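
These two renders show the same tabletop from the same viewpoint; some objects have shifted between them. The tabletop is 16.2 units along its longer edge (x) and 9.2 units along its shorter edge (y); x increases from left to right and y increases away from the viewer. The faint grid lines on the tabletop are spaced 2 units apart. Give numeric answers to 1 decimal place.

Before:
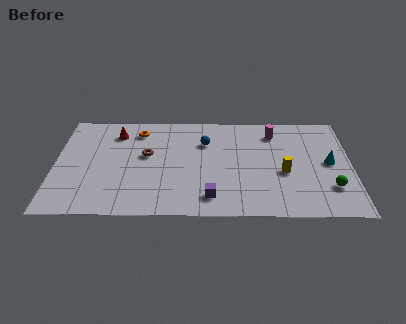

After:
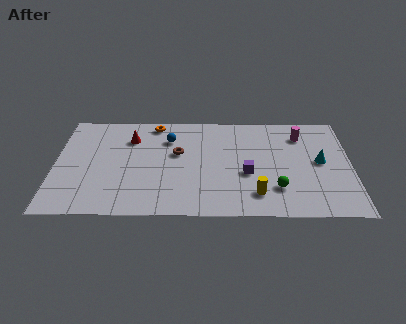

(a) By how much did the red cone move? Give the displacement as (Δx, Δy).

(0.8, -0.5)

The red cone was at about (3.3, 7.3) and moved to about (4.1, 6.8).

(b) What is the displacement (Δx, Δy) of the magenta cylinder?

(1.5, -0.2)

The magenta cylinder was at about (12.0, 7.4) and moved to about (13.5, 7.2).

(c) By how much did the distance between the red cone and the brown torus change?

+0.3

They were about 2.6 units apart before and 2.9 after — 0.3 units further apart.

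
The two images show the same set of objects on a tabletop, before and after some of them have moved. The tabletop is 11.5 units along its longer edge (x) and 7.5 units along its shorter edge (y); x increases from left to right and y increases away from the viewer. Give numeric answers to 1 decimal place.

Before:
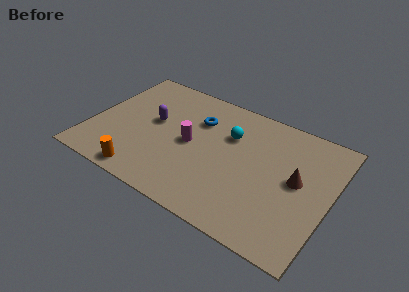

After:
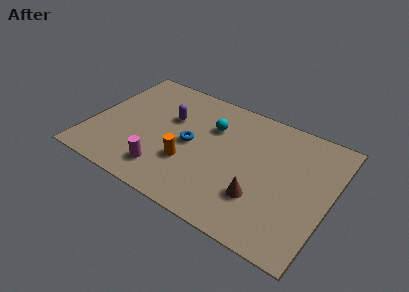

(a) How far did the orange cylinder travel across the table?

2.5

From (3.0, 0.8) to (4.9, 2.5), the orange cylinder covered √(1.9² + 1.7²) ≈ 2.5 units.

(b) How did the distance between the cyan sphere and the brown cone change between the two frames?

+0.5

The distance was about 3.6 in the first image and 4.1 in the second, so they moved 0.5 units further apart.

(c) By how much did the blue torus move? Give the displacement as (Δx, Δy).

(-0.1, -1.6)

From the two frames, the blue torus sits at roughly (4.9, 5.3) before and (4.8, 3.7) after.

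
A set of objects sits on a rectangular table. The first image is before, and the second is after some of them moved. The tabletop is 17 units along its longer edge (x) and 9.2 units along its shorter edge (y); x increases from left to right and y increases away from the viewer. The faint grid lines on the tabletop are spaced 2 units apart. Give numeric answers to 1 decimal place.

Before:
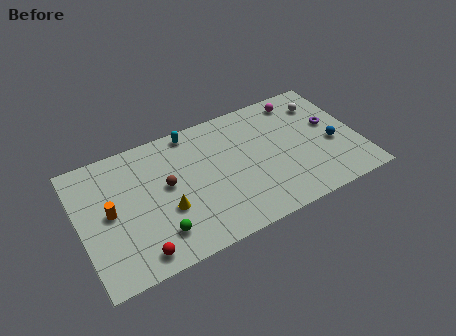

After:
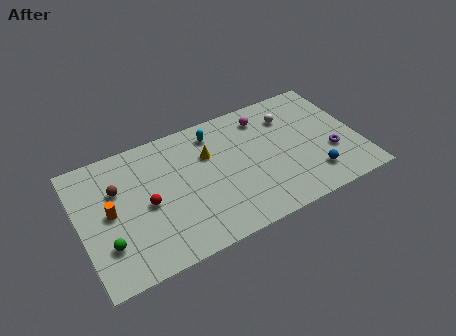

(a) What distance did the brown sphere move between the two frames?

3.1

The brown sphere moved from about (5.3, 5.1) to (2.4, 6.1), a distance of √(2.9² + 1.0²) ≈ 3.1.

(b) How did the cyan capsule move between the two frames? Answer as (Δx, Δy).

(1.3, -0.7)

The cyan capsule was at about (7.2, 8.3) and moved to about (8.5, 7.6).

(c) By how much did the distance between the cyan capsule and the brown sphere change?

+2.6

Before: roughly 3.7 units apart; after: 6.3. That's 2.6 units further apart.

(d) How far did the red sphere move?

3.2

From (3.1, 1.2) to (4.0, 4.3), the red sphere covered √(0.9² + 3.1²) ≈ 3.2 units.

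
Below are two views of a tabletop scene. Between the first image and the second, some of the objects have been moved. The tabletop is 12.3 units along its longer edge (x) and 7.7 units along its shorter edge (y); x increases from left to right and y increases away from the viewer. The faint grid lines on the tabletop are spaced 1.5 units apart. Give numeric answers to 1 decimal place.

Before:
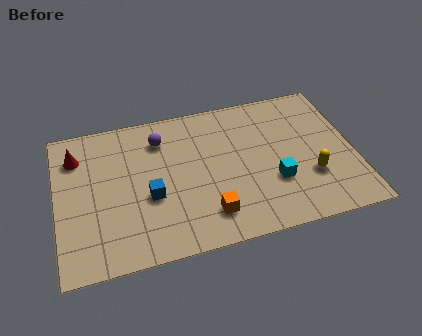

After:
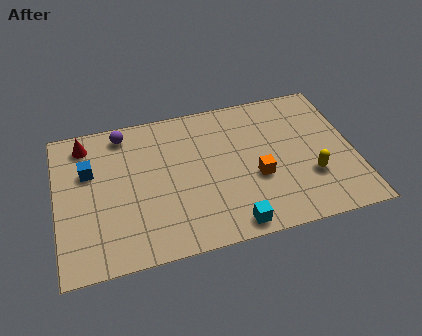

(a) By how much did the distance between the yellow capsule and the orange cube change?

-2.1

The distance was about 4.4 in the first image and 2.3 in the second, so they moved 2.1 units closer together.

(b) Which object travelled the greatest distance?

the blue cube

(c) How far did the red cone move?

0.7

The red cone was near (0.9, 5.9) before and (1.3, 6.5) after, so it travelled √(0.4² + 0.6²) ≈ 0.7 units.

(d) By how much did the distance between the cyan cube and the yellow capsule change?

+2.3

Before: roughly 1.5 units apart; after: 3.8. That's 2.3 units further apart.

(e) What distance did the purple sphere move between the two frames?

1.7

The purple sphere moved from about (4.4, 6.0) to (2.9, 6.7), a distance of √(1.5² + 0.7²) ≈ 1.7.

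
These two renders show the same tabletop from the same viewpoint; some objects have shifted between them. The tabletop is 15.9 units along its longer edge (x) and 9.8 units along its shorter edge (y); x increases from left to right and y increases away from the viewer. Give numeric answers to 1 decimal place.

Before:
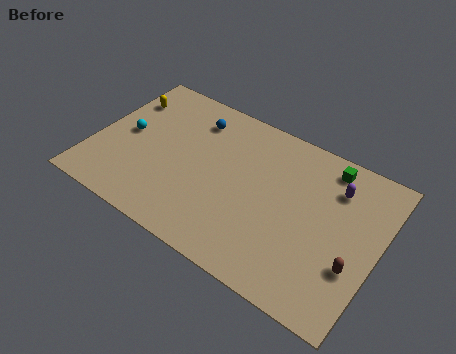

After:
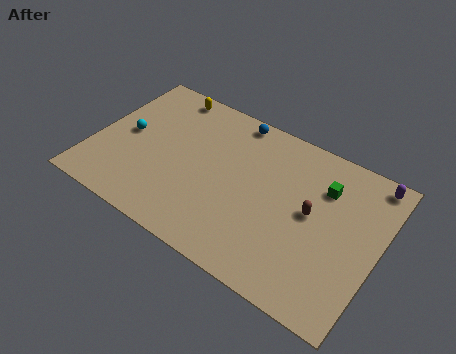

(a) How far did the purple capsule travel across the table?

2.3

The purple capsule was near (13.2, 7.4) before and (15.0, 8.8) after, so it travelled √(1.8² + 1.4²) ≈ 2.3 units.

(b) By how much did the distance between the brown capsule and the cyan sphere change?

-2.7

The distance was about 13.2 in the first image and 10.5 in the second, so they moved 2.7 units closer together.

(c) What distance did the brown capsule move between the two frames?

3.2

The brown capsule moved from about (14.8, 3.3) to (12.2, 5.2), a distance of √(2.6² + 1.9²) ≈ 3.2.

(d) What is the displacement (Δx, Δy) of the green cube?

(0.0, -1.4)

The green cube started near (12.6, 8.5) and ended near (12.6, 7.1).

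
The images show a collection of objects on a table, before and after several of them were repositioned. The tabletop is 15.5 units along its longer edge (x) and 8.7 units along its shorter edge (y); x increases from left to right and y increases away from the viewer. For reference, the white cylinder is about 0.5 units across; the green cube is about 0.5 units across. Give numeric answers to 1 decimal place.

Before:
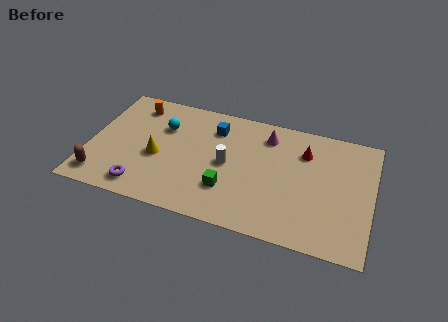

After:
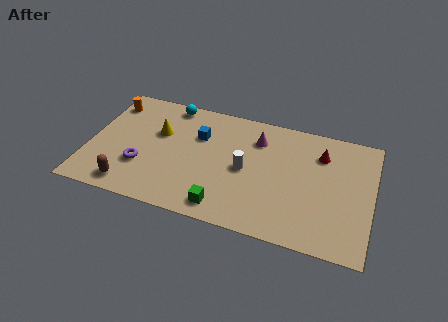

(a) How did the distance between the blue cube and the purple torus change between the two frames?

-2.2

The distance was about 6.4 in the first image and 4.2 in the second, so they moved 2.2 units closer together.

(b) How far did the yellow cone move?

1.8

From (3.8, 3.7) to (3.7, 5.5), the yellow cone covered √(0.1² + 1.8²) ≈ 1.8 units.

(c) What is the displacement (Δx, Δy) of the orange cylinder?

(-1.4, -0.2)

The orange cylinder started near (2.2, 7.2) and ended near (0.8, 7.0).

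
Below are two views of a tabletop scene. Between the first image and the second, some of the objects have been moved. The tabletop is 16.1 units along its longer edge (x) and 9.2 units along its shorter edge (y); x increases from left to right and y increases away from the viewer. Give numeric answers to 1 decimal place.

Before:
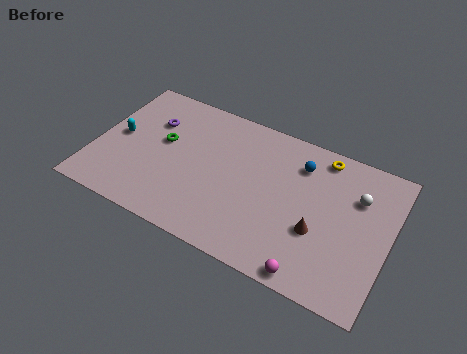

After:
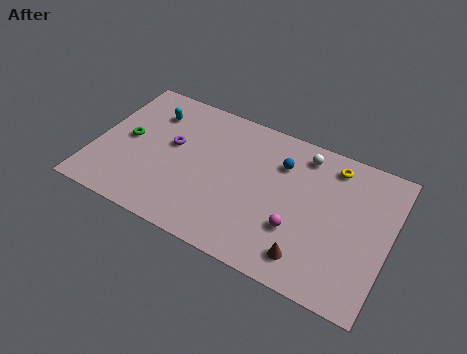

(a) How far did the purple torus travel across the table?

1.7

The purple torus was near (2.8, 6.4) before and (4.1, 5.3) after, so it travelled √(1.3² + 1.1²) ≈ 1.7 units.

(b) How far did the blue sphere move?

1.1

From (11.0, 7.1) to (10.0, 6.7), the blue sphere covered √(1.0² + 0.4²) ≈ 1.1 units.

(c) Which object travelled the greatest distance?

the white sphere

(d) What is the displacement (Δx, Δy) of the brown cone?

(-0.3, -1.8)

From the two frames, the brown cone sits at roughly (12.4, 3.4) before and (12.1, 1.6) after.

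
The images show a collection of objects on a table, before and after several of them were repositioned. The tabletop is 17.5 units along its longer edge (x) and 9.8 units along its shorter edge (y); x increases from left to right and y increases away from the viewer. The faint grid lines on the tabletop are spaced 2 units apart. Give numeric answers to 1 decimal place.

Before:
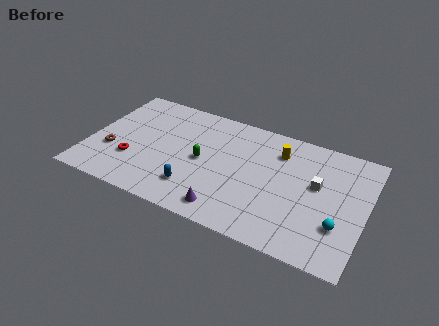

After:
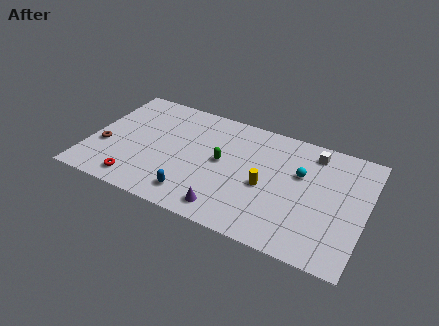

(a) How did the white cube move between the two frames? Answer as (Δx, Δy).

(-0.5, 2.6)

From the two frames, the white cube sits at roughly (14.4, 5.7) before and (13.9, 8.3) after.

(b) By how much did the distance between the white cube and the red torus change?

+0.8

They were about 11.8 units apart before and 12.6 after — 0.8 units further apart.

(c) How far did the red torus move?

1.8

The red torus was near (2.9, 3.1) before and (3.4, 1.4) after, so it travelled √(0.5² + 1.7²) ≈ 1.8 units.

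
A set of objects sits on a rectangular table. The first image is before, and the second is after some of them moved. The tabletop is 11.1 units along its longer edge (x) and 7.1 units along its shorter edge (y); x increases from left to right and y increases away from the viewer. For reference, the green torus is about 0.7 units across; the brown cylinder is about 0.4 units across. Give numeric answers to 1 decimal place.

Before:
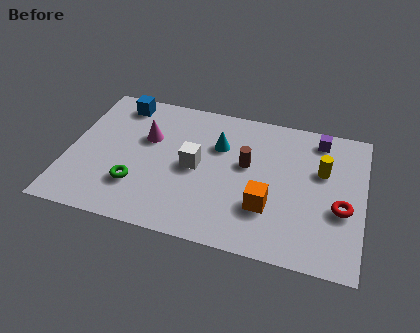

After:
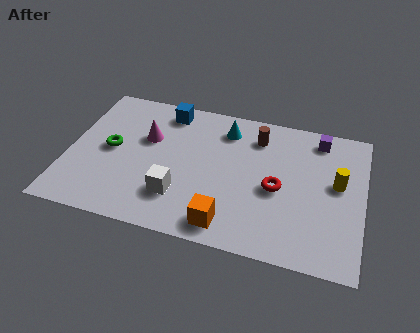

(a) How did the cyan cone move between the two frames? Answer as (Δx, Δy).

(0.2, 0.9)

The cyan cone started near (5.6, 4.8) and ended near (5.8, 5.7).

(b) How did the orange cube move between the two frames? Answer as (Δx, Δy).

(-1.4, -1.2)

The orange cube was at about (7.6, 2.2) and moved to about (6.2, 1.0).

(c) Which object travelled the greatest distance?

the red torus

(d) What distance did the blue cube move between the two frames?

1.8

The blue cube was near (1.7, 6.1) before and (3.5, 6.1) after, so it travelled √(1.8² + 0.0²) ≈ 1.8 units.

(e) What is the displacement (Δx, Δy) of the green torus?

(-1.1, 1.6)

From the two frames, the green torus sits at roughly (2.7, 2.0) before and (1.6, 3.6) after.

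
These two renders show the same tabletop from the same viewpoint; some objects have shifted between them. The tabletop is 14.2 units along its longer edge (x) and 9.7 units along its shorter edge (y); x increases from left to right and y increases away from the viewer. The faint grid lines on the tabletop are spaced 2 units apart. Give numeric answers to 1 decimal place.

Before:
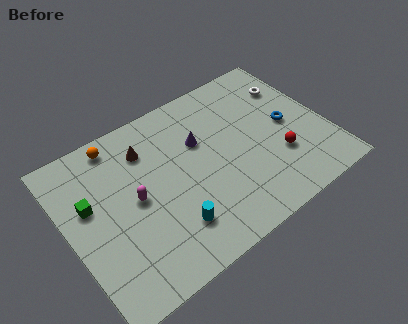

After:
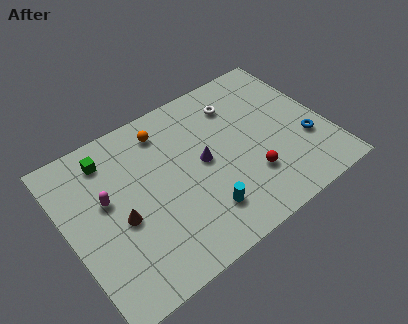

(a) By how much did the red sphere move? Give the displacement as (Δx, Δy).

(-1.7, -0.3)

The red sphere was at about (11.3, 3.1) and moved to about (9.6, 2.8).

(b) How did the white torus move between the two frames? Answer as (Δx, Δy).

(-3.1, 0.4)

The white torus started near (12.9, 7.1) and ended near (9.8, 7.5).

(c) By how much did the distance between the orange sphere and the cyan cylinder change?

-0.7

They were about 6.6 units apart before and 5.9 after — 0.7 units closer together.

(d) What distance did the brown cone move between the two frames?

3.8

The brown cone moved from about (4.7, 7.4) to (2.7, 4.2), a distance of √(2.0² + 3.2²) ≈ 3.8.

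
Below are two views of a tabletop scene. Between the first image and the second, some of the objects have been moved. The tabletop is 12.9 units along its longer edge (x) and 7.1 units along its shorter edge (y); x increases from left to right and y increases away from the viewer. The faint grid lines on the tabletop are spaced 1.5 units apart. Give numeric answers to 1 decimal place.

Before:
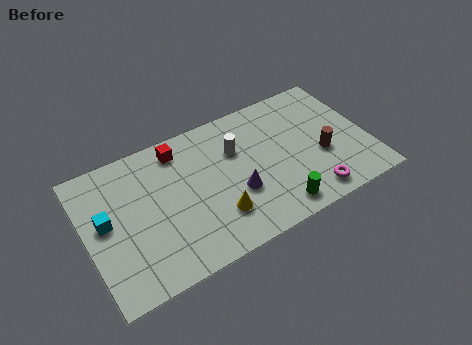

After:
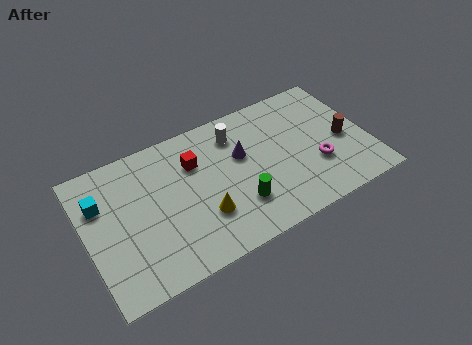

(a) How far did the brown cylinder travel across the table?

1.2

The brown cylinder was near (10.7, 2.8) before and (11.8, 3.2) after, so it travelled √(1.1² + 0.4²) ≈ 1.2 units.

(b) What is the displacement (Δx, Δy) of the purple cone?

(0.5, 1.8)

The purple cone was at about (6.7, 2.6) and moved to about (7.2, 4.4).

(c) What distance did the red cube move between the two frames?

1.2

The red cube moved from about (4.5, 6.0) to (5.1, 5.0), a distance of √(0.6² + 1.0²) ≈ 1.2.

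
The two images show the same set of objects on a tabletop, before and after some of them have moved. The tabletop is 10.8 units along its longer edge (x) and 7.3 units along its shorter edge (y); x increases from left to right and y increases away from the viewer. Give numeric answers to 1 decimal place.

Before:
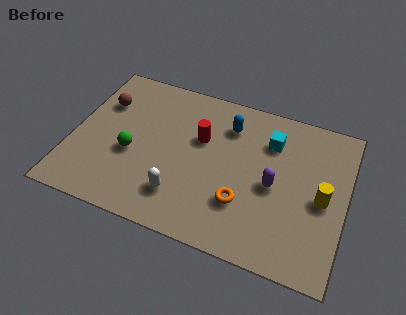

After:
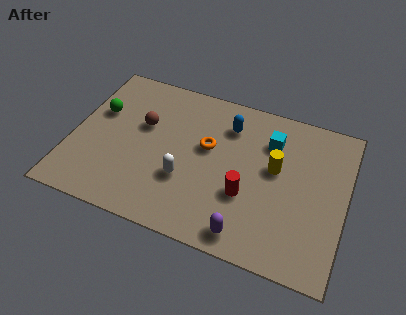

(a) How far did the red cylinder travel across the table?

2.8

The red cylinder was near (5.0, 4.6) before and (7.0, 2.6) after, so it travelled √(2.0² + 2.0²) ≈ 2.8 units.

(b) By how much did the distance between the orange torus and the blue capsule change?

-2.0

Before: roughly 3.5 units apart; after: 1.5. That's 2.0 units closer together.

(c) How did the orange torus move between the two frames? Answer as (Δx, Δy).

(-1.6, 2.1)

The orange torus was at about (6.9, 2.2) and moved to about (5.3, 4.3).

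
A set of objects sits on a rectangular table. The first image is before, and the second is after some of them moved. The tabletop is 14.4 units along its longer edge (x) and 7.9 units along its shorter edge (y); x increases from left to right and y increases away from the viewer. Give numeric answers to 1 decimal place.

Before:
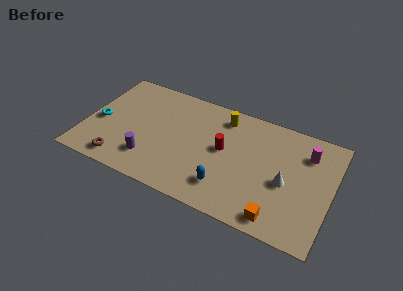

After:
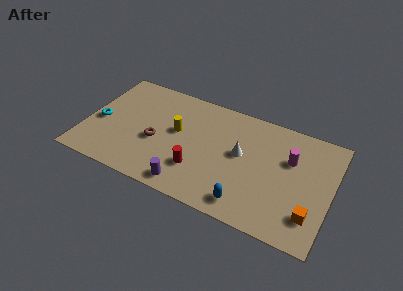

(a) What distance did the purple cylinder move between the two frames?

2.6

The purple cylinder moved from about (4.0, 1.9) to (6.4, 1.0), a distance of √(2.4² + 0.9²) ≈ 2.6.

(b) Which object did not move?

the cyan torus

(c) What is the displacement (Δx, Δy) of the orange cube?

(1.8, 0.9)

The orange cube was at about (11.6, 1.0) and moved to about (13.4, 1.9).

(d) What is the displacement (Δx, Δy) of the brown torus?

(1.8, 2.2)

The brown torus started near (2.4, 1.1) and ended near (4.2, 3.3).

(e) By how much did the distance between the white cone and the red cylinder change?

-0.7

Before: roughly 3.8 units apart; after: 3.1. That's 0.7 units closer together.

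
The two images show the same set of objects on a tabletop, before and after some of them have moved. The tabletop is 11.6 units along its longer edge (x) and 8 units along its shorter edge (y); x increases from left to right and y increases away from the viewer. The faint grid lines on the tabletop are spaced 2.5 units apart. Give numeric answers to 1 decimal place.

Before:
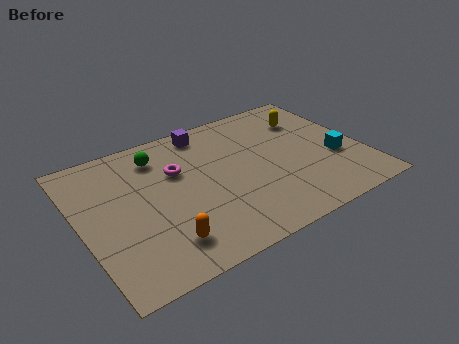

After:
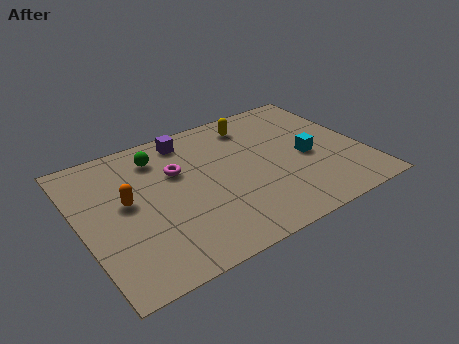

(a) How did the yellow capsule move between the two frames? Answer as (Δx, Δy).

(-2.3, 0.7)

The yellow capsule was at about (9.8, 5.9) and moved to about (7.5, 6.6).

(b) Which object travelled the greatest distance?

the orange capsule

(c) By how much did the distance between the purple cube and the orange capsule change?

-2.2

They were about 6.0 units apart before and 3.8 after — 2.2 units closer together.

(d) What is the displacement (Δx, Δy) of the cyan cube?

(-1.1, 0.6)

The cyan cube started near (10.4, 3.0) and ended near (9.3, 3.6).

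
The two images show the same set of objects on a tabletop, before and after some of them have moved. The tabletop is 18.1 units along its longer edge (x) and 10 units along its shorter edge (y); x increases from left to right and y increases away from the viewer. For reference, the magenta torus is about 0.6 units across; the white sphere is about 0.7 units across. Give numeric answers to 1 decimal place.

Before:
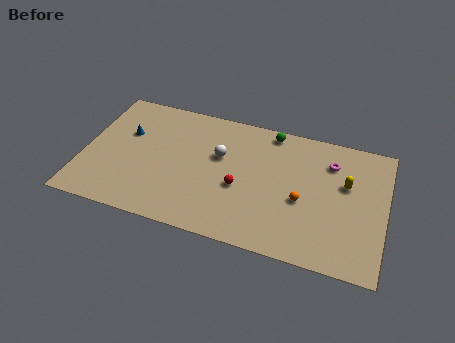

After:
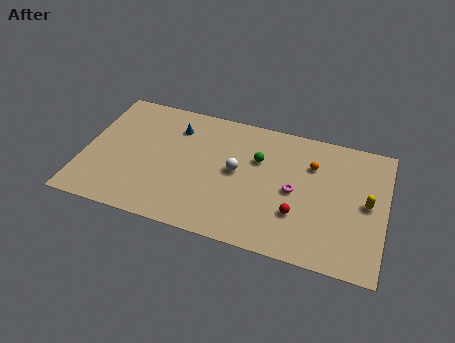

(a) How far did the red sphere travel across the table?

3.6

The red sphere was near (9.5, 4.1) before and (13.0, 3.1) after, so it travelled √(3.5² + 1.0²) ≈ 3.6 units.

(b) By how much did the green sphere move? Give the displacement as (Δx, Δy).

(-0.6, -2.4)

The green sphere was at about (11.0, 9.0) and moved to about (10.4, 6.6).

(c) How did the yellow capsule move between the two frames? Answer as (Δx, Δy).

(1.3, -1.1)

The yellow capsule started near (15.7, 6.2) and ended near (17.0, 5.1).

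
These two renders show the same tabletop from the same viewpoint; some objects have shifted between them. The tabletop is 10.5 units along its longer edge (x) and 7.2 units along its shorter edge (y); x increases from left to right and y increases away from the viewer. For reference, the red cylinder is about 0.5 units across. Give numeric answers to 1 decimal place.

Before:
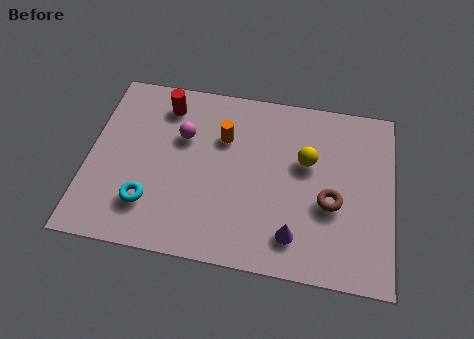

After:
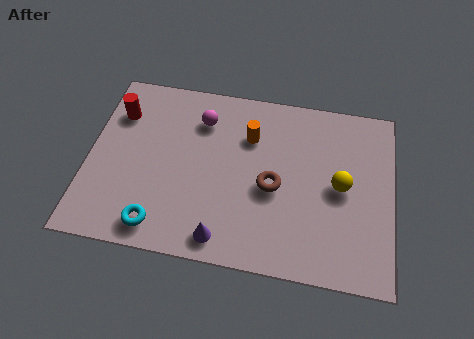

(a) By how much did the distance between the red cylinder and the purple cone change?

-0.6

The distance was about 6.5 in the first image and 5.9 in the second, so they moved 0.6 units closer together.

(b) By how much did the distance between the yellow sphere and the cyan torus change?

+0.7

The distance was about 5.9 in the first image and 6.6 in the second, so they moved 0.7 units further apart.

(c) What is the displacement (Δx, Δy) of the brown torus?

(-2.0, 0.3)

The brown torus started near (8.4, 2.9) and ended near (6.4, 3.2).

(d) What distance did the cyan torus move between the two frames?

0.9

The cyan torus moved from about (2.2, 1.8) to (2.6, 1.0), a distance of √(0.4² + 0.8²) ≈ 0.9.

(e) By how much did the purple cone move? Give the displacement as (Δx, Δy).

(-2.4, -0.5)

The purple cone started near (7.2, 1.4) and ended near (4.8, 0.9).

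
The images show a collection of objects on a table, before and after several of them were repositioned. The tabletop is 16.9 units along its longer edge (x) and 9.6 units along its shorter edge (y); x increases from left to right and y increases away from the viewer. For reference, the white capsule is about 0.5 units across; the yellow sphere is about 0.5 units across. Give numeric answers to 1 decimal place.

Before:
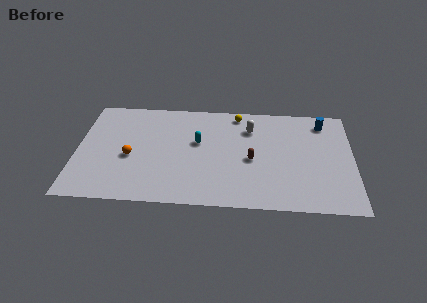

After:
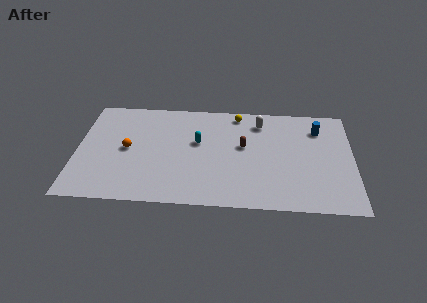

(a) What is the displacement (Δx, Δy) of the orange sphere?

(-0.2, 0.7)

The orange sphere started near (3.3, 4.1) and ended near (3.1, 4.8).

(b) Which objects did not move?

the cyan capsule and the yellow sphere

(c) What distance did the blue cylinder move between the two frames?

0.7

From (15.1, 8.0) to (14.8, 7.4), the blue cylinder covered √(0.3² + 0.6²) ≈ 0.7 units.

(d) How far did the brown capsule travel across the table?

1.3

From (10.7, 4.3) to (10.2, 5.5), the brown capsule covered √(0.5² + 1.2²) ≈ 1.3 units.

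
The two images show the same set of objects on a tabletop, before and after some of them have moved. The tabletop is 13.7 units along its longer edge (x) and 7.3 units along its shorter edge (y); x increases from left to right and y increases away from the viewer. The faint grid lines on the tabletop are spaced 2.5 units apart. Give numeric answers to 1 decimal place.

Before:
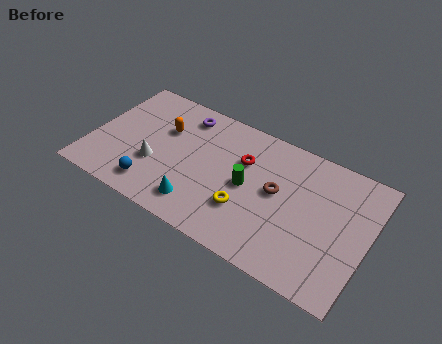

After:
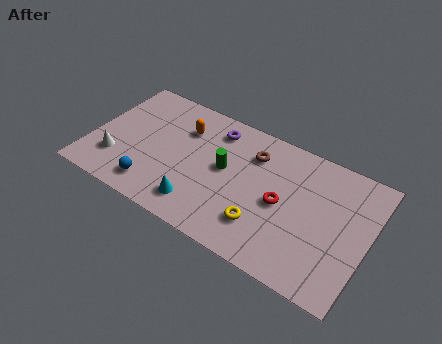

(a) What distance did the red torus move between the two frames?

2.5

The red torus moved from about (7.4, 4.9) to (9.5, 3.5), a distance of √(2.1² + 1.4²) ≈ 2.5.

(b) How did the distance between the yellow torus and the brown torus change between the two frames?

+1.6

Before: roughly 2.1 units apart; after: 3.7. That's 1.6 units further apart.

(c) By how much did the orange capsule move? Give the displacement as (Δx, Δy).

(0.9, 0.5)

The orange capsule was at about (3.4, 4.8) and moved to about (4.3, 5.3).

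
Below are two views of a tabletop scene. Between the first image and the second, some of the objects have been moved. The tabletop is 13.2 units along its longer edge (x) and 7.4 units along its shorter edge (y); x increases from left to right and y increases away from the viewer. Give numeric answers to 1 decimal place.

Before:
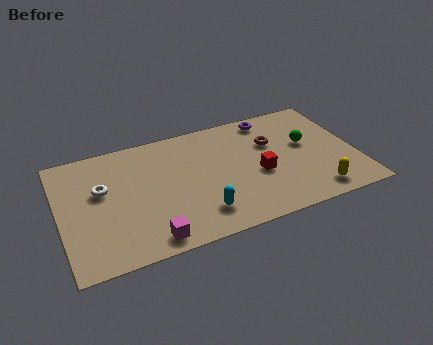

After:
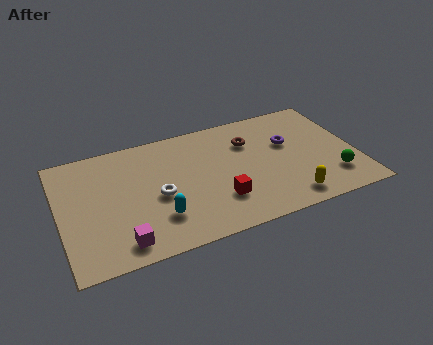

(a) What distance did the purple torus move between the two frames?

2.0

From (9.7, 6.5) to (10.3, 4.6), the purple torus covered √(0.6² + 1.9²) ≈ 2.0 units.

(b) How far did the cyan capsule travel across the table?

1.8

The cyan capsule moved from about (6.0, 1.6) to (4.2, 2.0), a distance of √(1.8² + 0.4²) ≈ 1.8.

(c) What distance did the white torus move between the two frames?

2.7

The white torus was near (1.9, 4.5) before and (4.3, 3.3) after, so it travelled √(2.4² + 1.2²) ≈ 2.7 units.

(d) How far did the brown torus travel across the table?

1.1

The brown torus moved from about (9.6, 4.9) to (8.6, 5.3), a distance of √(1.0² + 0.4²) ≈ 1.1.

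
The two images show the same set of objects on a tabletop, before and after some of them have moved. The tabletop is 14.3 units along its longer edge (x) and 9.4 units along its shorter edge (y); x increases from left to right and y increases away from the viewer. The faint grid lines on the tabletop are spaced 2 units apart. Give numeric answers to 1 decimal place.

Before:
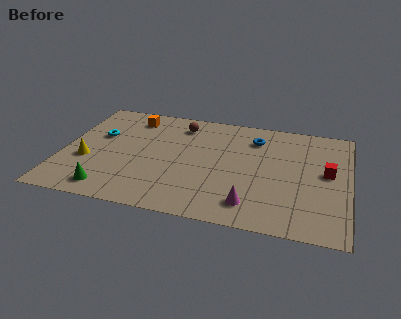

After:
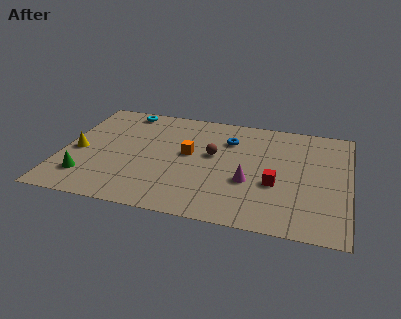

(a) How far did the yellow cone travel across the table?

0.9

The yellow cone moved from about (1.3, 3.5) to (0.8, 4.2), a distance of √(0.5² + 0.7²) ≈ 0.9.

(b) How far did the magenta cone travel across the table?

1.8

The magenta cone moved from about (9.6, 1.7) to (9.4, 3.5), a distance of √(0.2² + 1.8²) ≈ 1.8.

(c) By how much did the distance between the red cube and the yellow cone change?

-2.1

Before: roughly 12.0 units apart; after: 9.9. That's 2.1 units closer together.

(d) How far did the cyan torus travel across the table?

2.8

The cyan torus moved from about (1.7, 5.8) to (2.8, 8.4), a distance of √(1.1² + 2.6²) ≈ 2.8.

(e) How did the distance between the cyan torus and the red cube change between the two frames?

-2.3

The distance was about 11.5 in the first image and 9.2 in the second, so they moved 2.3 units closer together.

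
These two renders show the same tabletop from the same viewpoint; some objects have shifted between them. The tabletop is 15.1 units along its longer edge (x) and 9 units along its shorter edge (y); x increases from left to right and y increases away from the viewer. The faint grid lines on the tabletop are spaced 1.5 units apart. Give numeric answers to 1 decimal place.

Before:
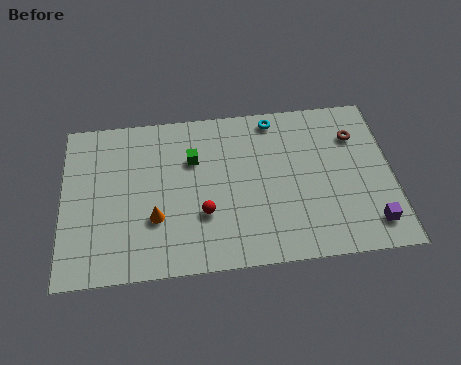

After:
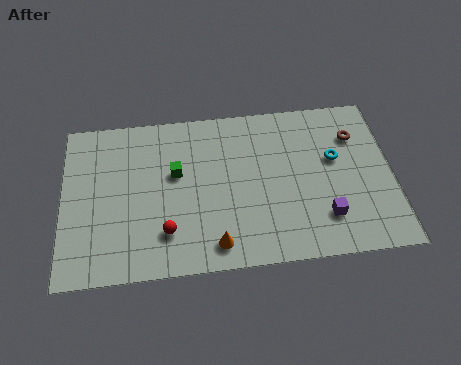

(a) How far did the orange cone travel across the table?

3.2

From (4.2, 3.0) to (6.9, 1.3), the orange cone covered √(2.7² + 1.7²) ≈ 3.2 units.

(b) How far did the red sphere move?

1.9

The red sphere was near (6.4, 3.0) before and (4.7, 2.2) after, so it travelled √(1.7² + 0.8²) ≈ 1.9 units.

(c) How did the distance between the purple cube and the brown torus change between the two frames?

-0.3

They were about 5.0 units apart before and 4.7 after — 0.3 units closer together.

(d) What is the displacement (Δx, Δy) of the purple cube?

(-2.1, 0.6)

The purple cube was at about (14.0, 1.6) and moved to about (11.9, 2.2).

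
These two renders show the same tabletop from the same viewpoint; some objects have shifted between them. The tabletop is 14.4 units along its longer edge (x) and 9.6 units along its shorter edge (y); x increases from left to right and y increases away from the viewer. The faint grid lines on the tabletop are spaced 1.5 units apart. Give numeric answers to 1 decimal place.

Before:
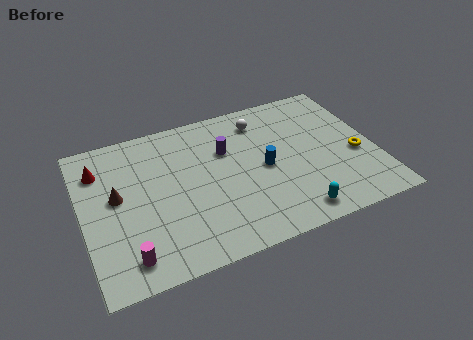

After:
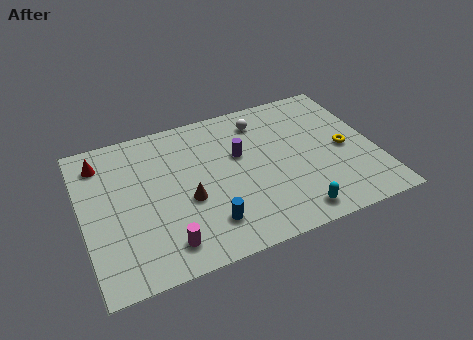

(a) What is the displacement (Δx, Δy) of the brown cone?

(3.3, -1.4)

The brown cone was at about (1.7, 5.3) and moved to about (5.0, 3.9).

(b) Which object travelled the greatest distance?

the blue cylinder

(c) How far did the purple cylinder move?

0.8

From (7.2, 6.4) to (7.8, 5.9), the purple cylinder covered √(0.6² + 0.5²) ≈ 0.8 units.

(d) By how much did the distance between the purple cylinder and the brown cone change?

-2.2

The distance was about 5.6 in the first image and 3.4 in the second, so they moved 2.2 units closer together.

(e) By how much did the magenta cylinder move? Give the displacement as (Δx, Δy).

(1.8, 0.1)

The magenta cylinder started near (1.9, 1.5) and ended near (3.7, 1.6).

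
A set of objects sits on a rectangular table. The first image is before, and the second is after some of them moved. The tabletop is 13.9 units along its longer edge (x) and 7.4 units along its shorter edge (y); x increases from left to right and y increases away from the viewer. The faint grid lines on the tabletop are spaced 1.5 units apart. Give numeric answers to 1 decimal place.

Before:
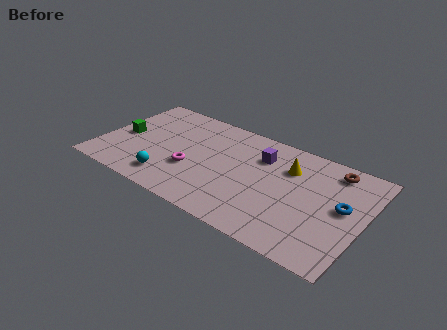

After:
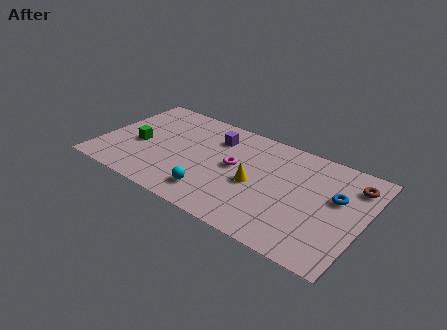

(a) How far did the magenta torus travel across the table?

2.5

The magenta torus moved from about (5.0, 2.7) to (7.1, 4.0), a distance of √(2.1² + 1.3²) ≈ 2.5.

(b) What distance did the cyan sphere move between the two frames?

2.3

The cyan sphere moved from about (4.0, 1.4) to (6.3, 1.5), a distance of √(2.3² + 0.1²) ≈ 2.3.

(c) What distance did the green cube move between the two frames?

0.9

The green cube moved from about (1.1, 3.5) to (2.0, 3.2), a distance of √(0.9² + 0.3²) ≈ 0.9.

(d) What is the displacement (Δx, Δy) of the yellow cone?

(-1.5, -2.0)

The yellow cone started near (9.8, 5.3) and ended near (8.3, 3.3).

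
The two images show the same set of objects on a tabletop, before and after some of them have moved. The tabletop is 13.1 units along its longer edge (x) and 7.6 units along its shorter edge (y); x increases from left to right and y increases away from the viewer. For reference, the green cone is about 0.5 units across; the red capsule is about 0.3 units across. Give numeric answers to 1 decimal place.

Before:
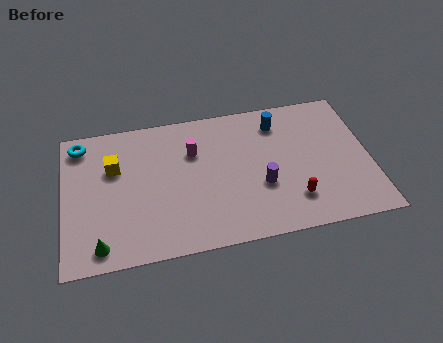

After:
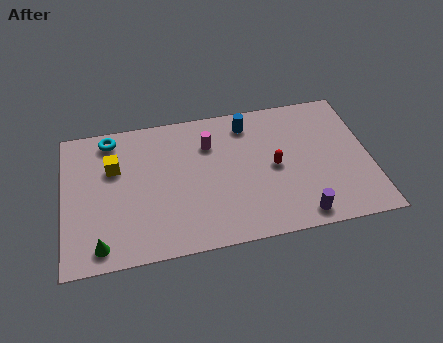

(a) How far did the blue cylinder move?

1.3

The blue cylinder was near (9.3, 6.1) before and (8.0, 6.3) after, so it travelled √(1.3² + 0.2²) ≈ 1.3 units.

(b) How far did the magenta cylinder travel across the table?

0.8

The magenta cylinder was near (5.6, 5.2) before and (6.3, 5.5) after, so it travelled √(0.7² + 0.3²) ≈ 0.8 units.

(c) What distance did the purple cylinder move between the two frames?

2.4

From (8.4, 2.8) to (9.9, 0.9), the purple cylinder covered √(1.5² + 1.9²) ≈ 2.4 units.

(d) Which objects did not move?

the green cone and the yellow cube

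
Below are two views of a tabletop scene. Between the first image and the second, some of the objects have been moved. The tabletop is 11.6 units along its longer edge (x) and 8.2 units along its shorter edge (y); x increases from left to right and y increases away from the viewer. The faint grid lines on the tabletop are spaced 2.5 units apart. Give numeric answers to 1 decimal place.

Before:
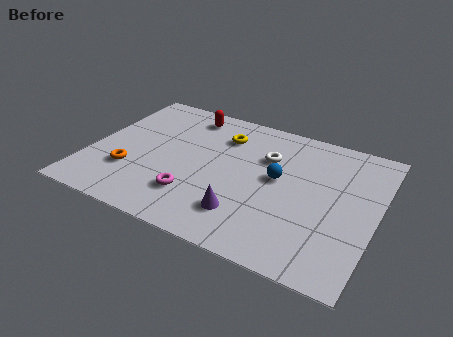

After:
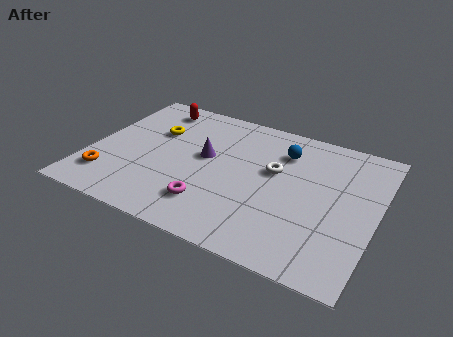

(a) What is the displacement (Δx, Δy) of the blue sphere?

(0.0, 1.7)

From the two frames, the blue sphere sits at roughly (7.6, 4.5) before and (7.6, 6.2) after.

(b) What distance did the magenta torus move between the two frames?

0.7

The magenta torus was near (4.5, 2.1) before and (5.2, 1.9) after, so it travelled √(0.7² + 0.2²) ≈ 0.7 units.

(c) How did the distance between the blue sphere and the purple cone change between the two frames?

+0.6

Before: roughly 2.8 units apart; after: 3.4. That's 0.6 units further apart.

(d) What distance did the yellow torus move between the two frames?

2.8

The yellow torus moved from about (5.1, 6.2) to (2.4, 5.4), a distance of √(2.7² + 0.8²) ≈ 2.8.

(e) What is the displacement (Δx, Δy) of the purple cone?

(-2.0, 2.7)

The purple cone started near (6.6, 1.9) and ended near (4.6, 4.6).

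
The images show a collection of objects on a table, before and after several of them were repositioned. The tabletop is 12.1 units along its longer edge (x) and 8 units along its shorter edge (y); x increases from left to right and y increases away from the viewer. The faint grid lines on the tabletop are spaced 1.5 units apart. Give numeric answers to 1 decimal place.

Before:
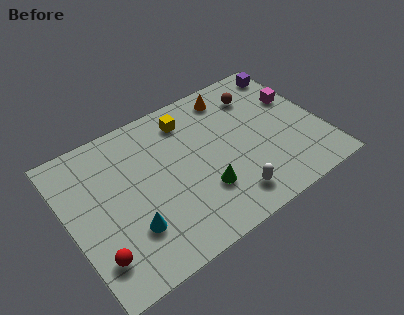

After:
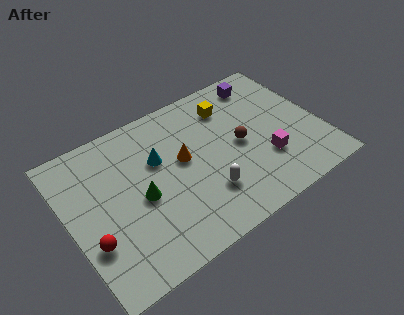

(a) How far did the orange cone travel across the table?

3.6

From (8.3, 6.8) to (5.5, 4.5), the orange cone covered √(2.8² + 2.3²) ≈ 3.6 units.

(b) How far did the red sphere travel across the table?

0.8

The red sphere moved from about (0.9, 1.8) to (0.8, 2.6), a distance of √(0.1² + 0.8²) ≈ 0.8.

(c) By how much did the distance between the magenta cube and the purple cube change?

+2.6

The distance was about 1.8 in the first image and 4.4 in the second, so they moved 2.6 units further apart.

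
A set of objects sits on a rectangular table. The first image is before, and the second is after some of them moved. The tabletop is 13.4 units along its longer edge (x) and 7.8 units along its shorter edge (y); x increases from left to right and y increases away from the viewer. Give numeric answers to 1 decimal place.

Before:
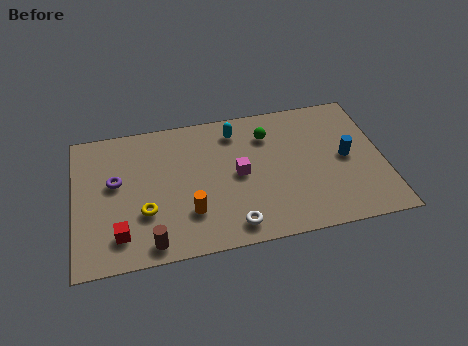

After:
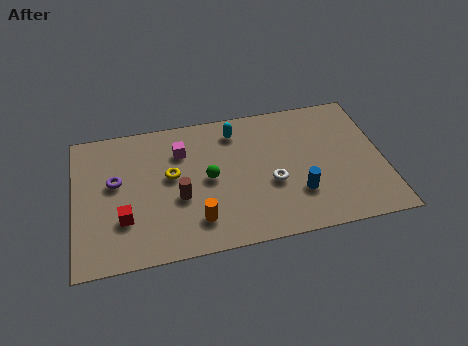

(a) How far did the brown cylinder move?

2.6

The brown cylinder moved from about (3.2, 0.9) to (4.5, 3.1), a distance of √(1.3² + 2.2²) ≈ 2.6.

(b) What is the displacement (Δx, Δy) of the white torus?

(1.8, 2.0)

The white torus started near (6.7, 1.1) and ended near (8.5, 3.1).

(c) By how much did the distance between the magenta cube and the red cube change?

-1.5

Before: roughly 5.7 units apart; after: 4.2. That's 1.5 units closer together.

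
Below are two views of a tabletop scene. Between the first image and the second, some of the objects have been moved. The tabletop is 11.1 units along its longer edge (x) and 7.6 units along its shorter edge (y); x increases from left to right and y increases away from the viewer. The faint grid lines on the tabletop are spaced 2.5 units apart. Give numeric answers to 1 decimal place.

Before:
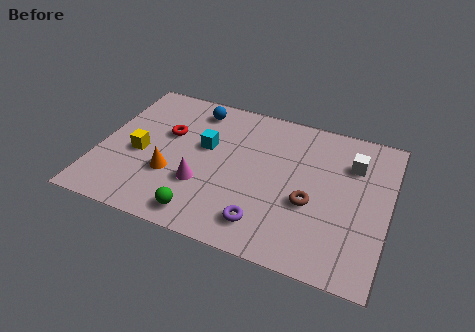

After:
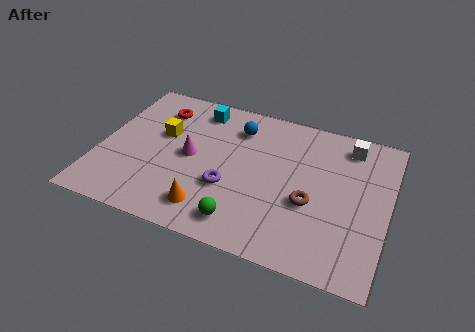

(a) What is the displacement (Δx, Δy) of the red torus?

(-0.5, 1.2)

The red torus started near (2.5, 4.7) and ended near (2.0, 5.9).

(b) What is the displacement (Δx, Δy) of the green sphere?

(1.5, 0.2)

The green sphere started near (4.3, 1.0) and ended near (5.8, 1.2).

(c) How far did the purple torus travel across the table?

2.0

The purple torus was near (6.6, 1.4) before and (5.1, 2.7) after, so it travelled √(1.5² + 1.3²) ≈ 2.0 units.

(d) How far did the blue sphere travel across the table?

1.8

From (3.4, 6.4) to (5.1, 5.9), the blue sphere covered √(1.7² + 0.5²) ≈ 1.8 units.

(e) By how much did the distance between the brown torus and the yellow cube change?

-0.5

Before: roughly 6.6 units apart; after: 6.1. That's 0.5 units closer together.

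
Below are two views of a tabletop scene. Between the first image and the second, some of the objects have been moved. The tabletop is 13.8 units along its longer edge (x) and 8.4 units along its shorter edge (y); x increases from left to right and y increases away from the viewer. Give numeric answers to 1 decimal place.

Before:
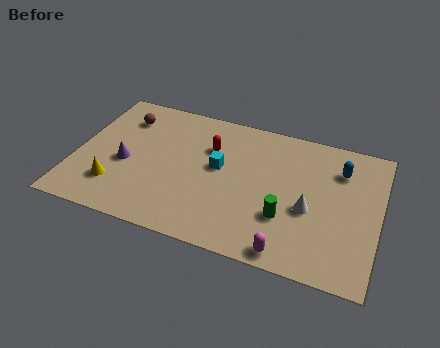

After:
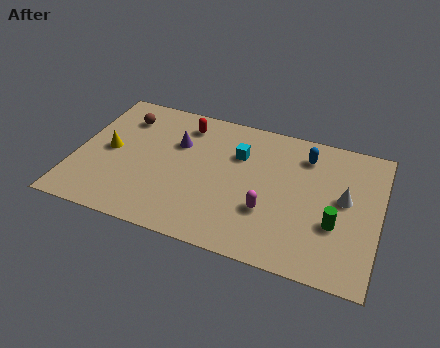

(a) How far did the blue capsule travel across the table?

1.6

From (11.9, 6.3) to (10.3, 6.7), the blue capsule covered √(1.6² + 0.4²) ≈ 1.6 units.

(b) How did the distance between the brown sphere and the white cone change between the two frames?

+1.2

Before: roughly 9.3 units apart; after: 10.5. That's 1.2 units further apart.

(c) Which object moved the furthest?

the purple cone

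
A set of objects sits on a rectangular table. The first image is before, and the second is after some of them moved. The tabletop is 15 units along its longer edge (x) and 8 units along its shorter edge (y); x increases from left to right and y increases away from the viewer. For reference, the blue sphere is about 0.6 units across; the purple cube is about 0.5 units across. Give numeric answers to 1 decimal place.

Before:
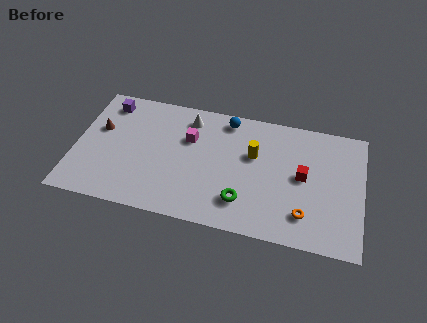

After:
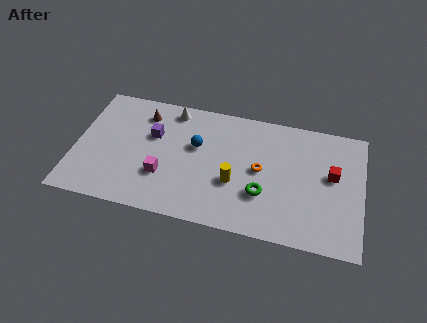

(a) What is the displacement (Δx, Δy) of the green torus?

(1.0, 0.7)

The green torus was at about (8.9, 1.9) and moved to about (9.9, 2.6).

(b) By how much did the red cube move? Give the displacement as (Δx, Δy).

(1.5, 0.4)

From the two frames, the red cube sits at roughly (11.9, 4.2) before and (13.4, 4.6) after.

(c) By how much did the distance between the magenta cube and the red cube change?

+2.8

The distance was about 6.1 in the first image and 8.9 in the second, so they moved 2.8 units further apart.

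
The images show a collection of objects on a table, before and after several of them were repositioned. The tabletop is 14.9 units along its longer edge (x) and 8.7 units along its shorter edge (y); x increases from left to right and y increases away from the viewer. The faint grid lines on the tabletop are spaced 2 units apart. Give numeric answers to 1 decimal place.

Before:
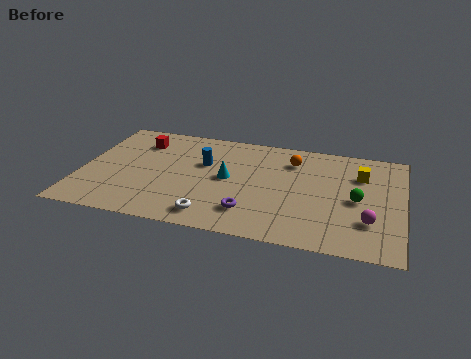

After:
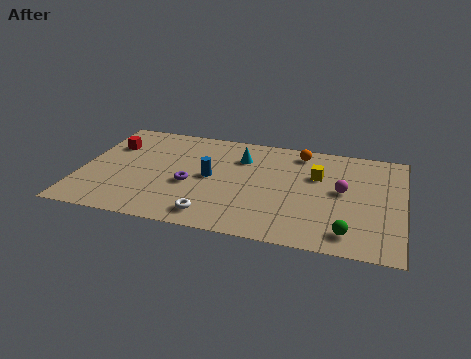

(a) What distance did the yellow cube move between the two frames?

2.1

The yellow cube moved from about (12.9, 6.2) to (10.9, 5.7), a distance of √(2.0² + 0.5²) ≈ 2.1.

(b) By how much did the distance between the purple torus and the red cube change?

-2.6

They were about 7.2 units apart before and 4.6 after — 2.6 units closer together.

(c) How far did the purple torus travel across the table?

3.3

From (8.0, 2.0) to (5.1, 3.6), the purple torus covered √(2.9² + 1.6²) ≈ 3.3 units.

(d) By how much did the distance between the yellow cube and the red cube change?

-0.7

They were about 10.4 units apart before and 9.7 after — 0.7 units closer together.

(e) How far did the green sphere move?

2.7

The green sphere was near (12.8, 4.1) before and (12.5, 1.4) after, so it travelled √(0.3² + 2.7²) ≈ 2.7 units.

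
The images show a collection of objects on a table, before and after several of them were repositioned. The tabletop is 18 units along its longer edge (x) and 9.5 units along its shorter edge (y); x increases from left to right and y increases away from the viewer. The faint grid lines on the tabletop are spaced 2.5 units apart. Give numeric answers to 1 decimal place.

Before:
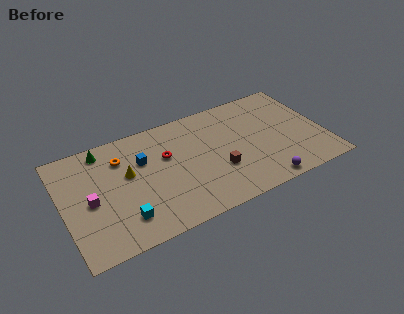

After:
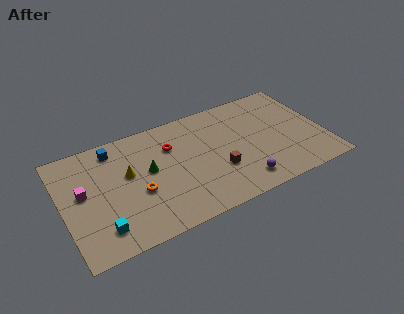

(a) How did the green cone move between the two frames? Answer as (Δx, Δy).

(2.8, -3.0)

From the two frames, the green cone sits at roughly (3.1, 8.3) before and (5.9, 5.3) after.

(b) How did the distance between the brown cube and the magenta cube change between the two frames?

+0.5

They were about 8.8 units apart before and 9.3 after — 0.5 units further apart.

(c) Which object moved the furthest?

the green cone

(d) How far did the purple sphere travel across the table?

1.6

The purple sphere moved from about (13.3, 0.9) to (11.9, 1.6), a distance of √(1.4² + 0.7²) ≈ 1.6.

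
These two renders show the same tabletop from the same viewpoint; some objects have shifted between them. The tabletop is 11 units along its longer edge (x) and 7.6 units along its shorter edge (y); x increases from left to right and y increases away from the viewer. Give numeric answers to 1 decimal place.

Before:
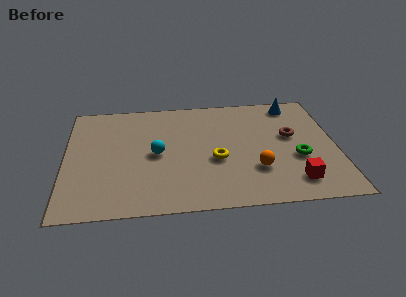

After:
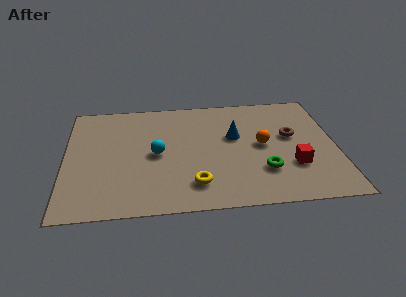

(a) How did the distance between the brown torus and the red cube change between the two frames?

-1.0

They were about 3.0 units apart before and 2.0 after — 1.0 units closer together.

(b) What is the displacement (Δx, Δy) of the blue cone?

(-2.5, -2.0)

The blue cone started near (9.4, 6.6) and ended near (6.9, 4.6).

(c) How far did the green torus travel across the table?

1.6

The green torus was near (9.4, 2.9) before and (8.0, 2.2) after, so it travelled √(1.4² + 0.7²) ≈ 1.6 units.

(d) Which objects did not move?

the cyan sphere and the brown torus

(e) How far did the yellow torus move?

1.7

From (6.1, 3.1) to (5.2, 1.6), the yellow torus covered √(0.9² + 1.5²) ≈ 1.7 units.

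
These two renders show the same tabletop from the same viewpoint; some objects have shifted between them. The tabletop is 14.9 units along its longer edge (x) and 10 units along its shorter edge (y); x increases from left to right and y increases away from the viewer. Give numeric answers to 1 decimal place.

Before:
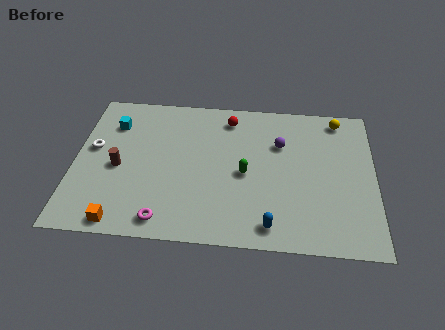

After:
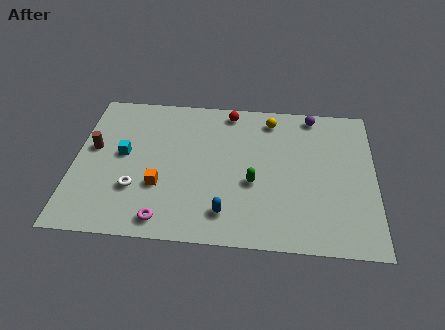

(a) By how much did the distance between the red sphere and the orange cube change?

-2.7

They were about 9.1 units apart before and 6.4 after — 2.7 units closer together.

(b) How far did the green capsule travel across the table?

0.7

The green capsule was near (8.5, 4.6) before and (8.9, 4.0) after, so it travelled √(0.4² + 0.6²) ≈ 0.7 units.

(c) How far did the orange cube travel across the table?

3.1

The orange cube was near (2.5, 0.9) before and (4.3, 3.4) after, so it travelled √(1.8² + 2.5²) ≈ 3.1 units.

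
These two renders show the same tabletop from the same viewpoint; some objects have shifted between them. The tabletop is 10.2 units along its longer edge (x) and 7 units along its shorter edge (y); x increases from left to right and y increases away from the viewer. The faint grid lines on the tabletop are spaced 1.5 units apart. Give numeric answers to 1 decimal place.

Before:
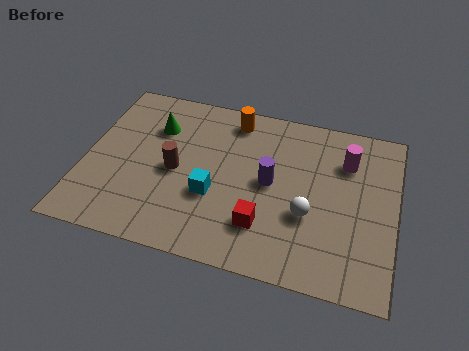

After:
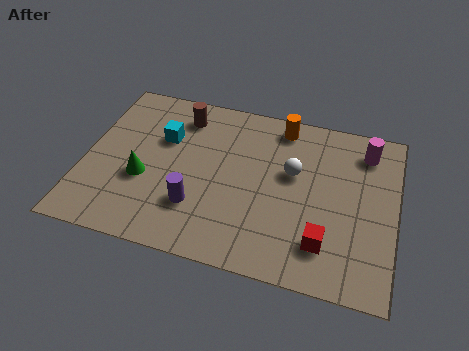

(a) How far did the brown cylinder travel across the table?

2.4

From (3.0, 3.3) to (3.0, 5.7), the brown cylinder covered √(0.0² + 2.4²) ≈ 2.4 units.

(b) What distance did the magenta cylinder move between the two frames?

0.8

The magenta cylinder was near (8.5, 5.1) before and (9.1, 5.7) after, so it travelled √(0.6² + 0.6²) ≈ 0.8 units.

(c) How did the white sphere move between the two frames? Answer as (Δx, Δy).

(-0.6, 1.6)

The white sphere started near (7.4, 2.6) and ended near (6.8, 4.2).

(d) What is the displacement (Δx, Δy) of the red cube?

(2.0, -0.2)

From the two frames, the red cube sits at roughly (6.0, 1.8) before and (8.0, 1.6) after.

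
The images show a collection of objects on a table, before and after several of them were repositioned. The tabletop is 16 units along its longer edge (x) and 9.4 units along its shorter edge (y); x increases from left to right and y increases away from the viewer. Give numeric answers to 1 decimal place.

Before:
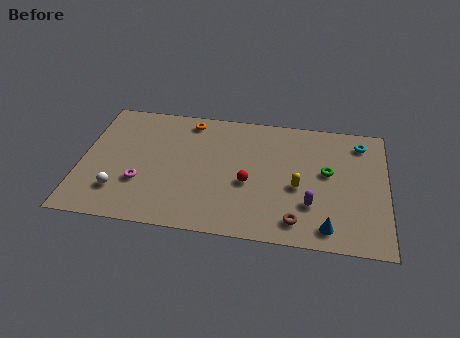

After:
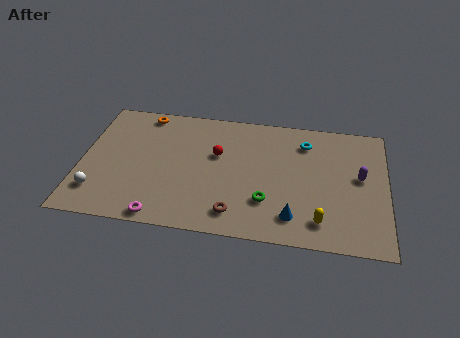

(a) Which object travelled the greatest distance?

the green torus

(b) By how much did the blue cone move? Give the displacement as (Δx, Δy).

(-1.8, 0.5)

The blue cone was at about (13.0, 1.3) and moved to about (11.2, 1.8).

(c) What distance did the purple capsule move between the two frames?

3.5

The purple capsule was near (12.1, 2.8) before and (14.6, 5.2) after, so it travelled √(2.5² + 2.4²) ≈ 3.5 units.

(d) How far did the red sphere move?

2.5

From (8.8, 3.9) to (7.1, 5.8), the red sphere covered √(1.7² + 1.9²) ≈ 2.5 units.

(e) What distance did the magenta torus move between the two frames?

2.6

The magenta torus moved from about (3.2, 3.1) to (4.4, 0.8), a distance of √(1.2² + 2.3²) ≈ 2.6.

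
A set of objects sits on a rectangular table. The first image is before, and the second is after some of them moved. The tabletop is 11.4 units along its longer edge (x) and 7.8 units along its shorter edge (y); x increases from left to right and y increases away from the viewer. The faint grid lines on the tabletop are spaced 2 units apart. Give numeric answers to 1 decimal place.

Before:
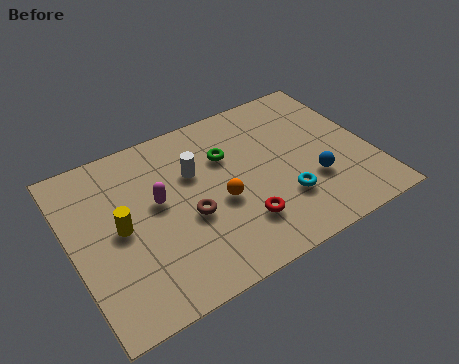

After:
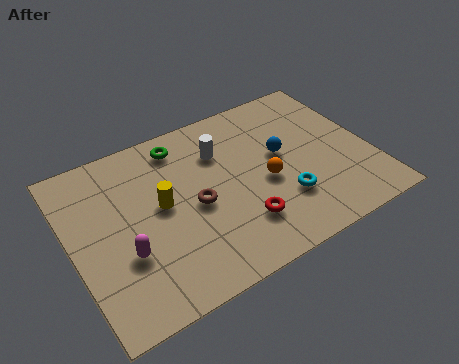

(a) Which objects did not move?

the red torus and the cyan torus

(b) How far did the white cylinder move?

1.2

From (4.8, 5.1) to (5.9, 5.6), the white cylinder covered √(1.1² + 0.5²) ≈ 1.2 units.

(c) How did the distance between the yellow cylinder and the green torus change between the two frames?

-1.9

Before: roughly 4.5 units apart; after: 2.6. That's 1.9 units closer together.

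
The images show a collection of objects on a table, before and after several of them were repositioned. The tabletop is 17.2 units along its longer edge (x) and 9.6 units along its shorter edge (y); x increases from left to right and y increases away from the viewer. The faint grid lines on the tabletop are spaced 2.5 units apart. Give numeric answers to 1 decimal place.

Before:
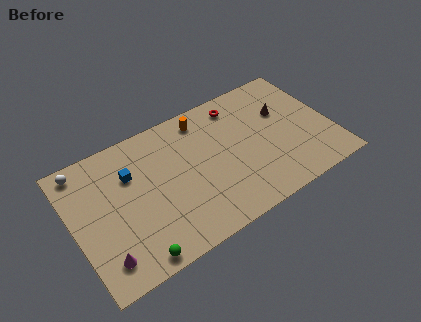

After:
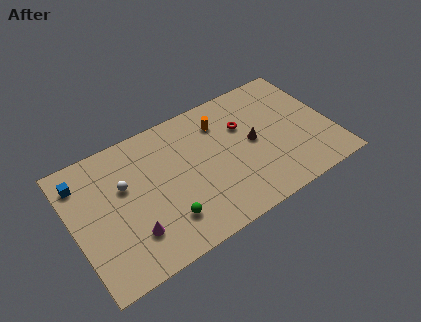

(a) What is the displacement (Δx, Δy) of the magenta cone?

(2.0, 0.7)

The magenta cone was at about (1.5, 1.8) and moved to about (3.5, 2.5).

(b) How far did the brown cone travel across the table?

2.6

From (14.3, 6.2) to (12.0, 4.9), the brown cone covered √(2.3² + 1.3²) ≈ 2.6 units.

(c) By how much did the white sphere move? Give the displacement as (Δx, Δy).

(2.4, -2.5)

The white sphere was at about (1.1, 8.5) and moved to about (3.5, 6.0).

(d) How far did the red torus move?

1.7

The red torus was near (11.5, 8.1) before and (11.6, 6.4) after, so it travelled √(0.1² + 1.7²) ≈ 1.7 units.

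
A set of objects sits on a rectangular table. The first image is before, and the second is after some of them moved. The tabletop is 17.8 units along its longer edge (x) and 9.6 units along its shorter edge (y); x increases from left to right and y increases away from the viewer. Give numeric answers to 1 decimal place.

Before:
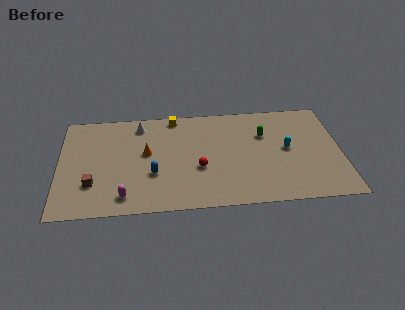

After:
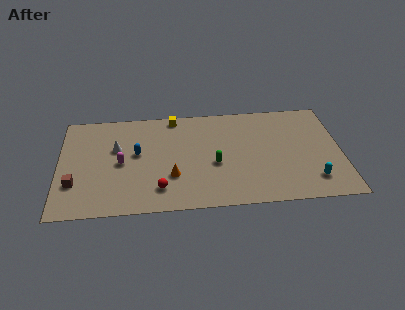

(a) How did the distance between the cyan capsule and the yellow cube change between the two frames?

+2.9

They were about 8.0 units apart before and 10.9 after — 2.9 units further apart.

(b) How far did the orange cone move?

2.8

From (5.5, 5.4) to (7.1, 3.1), the orange cone covered √(1.6² + 2.3²) ≈ 2.8 units.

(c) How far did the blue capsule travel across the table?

2.2

From (5.9, 3.4) to (4.9, 5.4), the blue capsule covered √(1.0² + 2.0²) ≈ 2.2 units.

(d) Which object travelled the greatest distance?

the green capsule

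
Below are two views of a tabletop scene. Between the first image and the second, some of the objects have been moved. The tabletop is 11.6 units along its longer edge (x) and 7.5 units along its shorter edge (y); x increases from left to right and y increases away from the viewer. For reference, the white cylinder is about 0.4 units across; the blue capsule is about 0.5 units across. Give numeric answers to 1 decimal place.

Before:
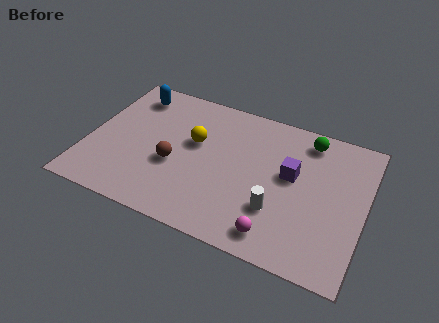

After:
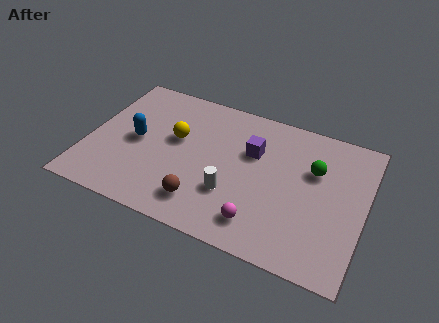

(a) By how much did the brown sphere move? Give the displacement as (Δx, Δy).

(1.4, -1.5)

The brown sphere was at about (3.7, 3.0) and moved to about (5.1, 1.5).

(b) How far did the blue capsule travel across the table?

2.5

The blue capsule moved from about (1.5, 6.2) to (2.0, 3.7), a distance of √(0.5² + 2.5²) ≈ 2.5.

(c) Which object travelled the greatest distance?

the blue capsule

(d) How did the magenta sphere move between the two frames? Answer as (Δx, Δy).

(-0.7, 0.3)

The magenta sphere started near (8.2, 1.1) and ended near (7.5, 1.4).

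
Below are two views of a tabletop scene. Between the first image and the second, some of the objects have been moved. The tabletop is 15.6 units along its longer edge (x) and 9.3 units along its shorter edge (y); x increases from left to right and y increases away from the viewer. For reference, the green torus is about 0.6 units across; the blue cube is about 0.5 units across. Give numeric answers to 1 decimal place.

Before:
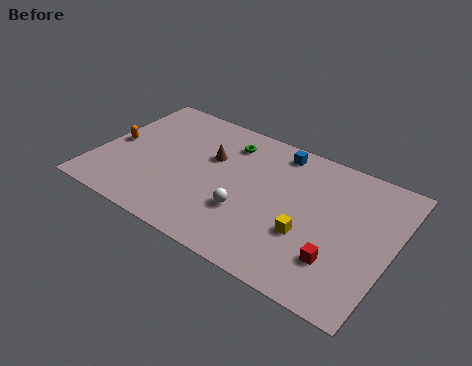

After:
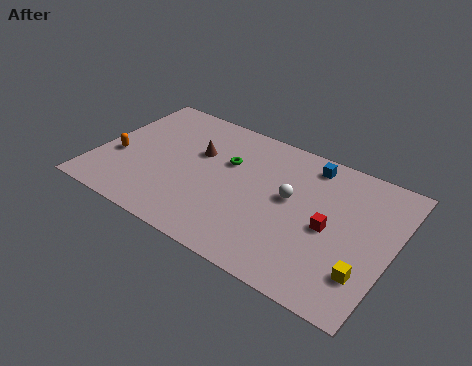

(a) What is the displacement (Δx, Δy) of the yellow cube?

(3.1, -0.9)

The yellow cube started near (11.4, 3.3) and ended near (14.5, 2.4).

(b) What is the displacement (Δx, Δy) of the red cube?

(-0.7, 1.8)

From the two frames, the red cube sits at roughly (13.1, 2.5) before and (12.4, 4.3) after.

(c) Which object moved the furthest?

the yellow cube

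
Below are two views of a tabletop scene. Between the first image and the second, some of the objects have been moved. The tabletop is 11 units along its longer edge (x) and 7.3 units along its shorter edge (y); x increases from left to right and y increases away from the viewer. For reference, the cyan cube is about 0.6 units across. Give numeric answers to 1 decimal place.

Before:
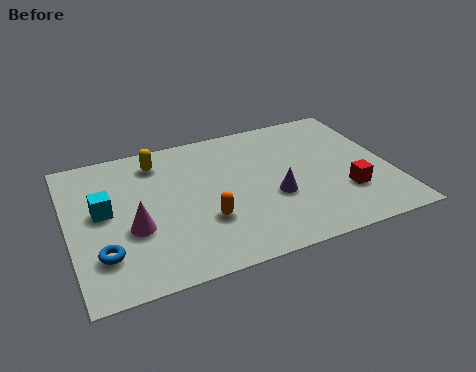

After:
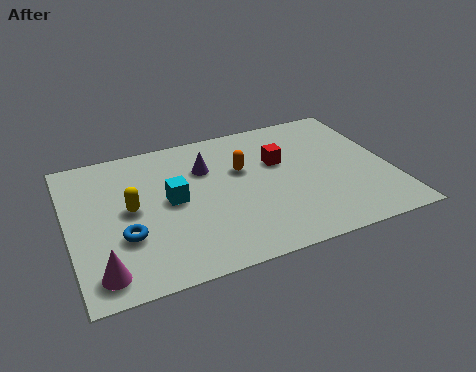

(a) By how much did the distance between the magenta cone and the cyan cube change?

+2.2

They were about 1.5 units apart before and 3.7 after — 2.2 units further apart.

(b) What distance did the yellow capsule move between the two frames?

2.5

From (3.2, 6.0) to (2.1, 3.8), the yellow capsule covered √(1.1² + 2.2²) ≈ 2.5 units.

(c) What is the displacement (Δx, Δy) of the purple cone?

(-2.1, 2.3)

The purple cone was at about (6.9, 2.8) and moved to about (4.8, 5.1).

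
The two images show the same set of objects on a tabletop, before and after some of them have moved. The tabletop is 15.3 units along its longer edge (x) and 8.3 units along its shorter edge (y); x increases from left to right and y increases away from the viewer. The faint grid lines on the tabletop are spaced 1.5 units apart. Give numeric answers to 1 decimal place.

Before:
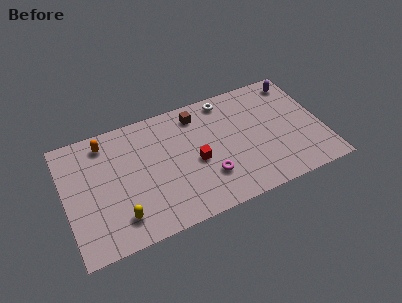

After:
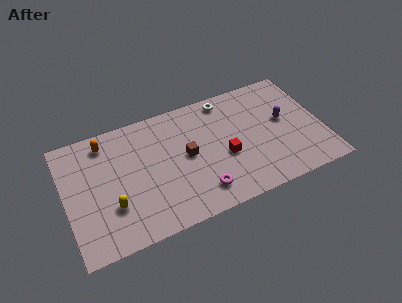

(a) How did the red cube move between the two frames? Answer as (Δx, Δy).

(1.7, -0.3)

From the two frames, the red cube sits at roughly (7.7, 3.7) before and (9.4, 3.4) after.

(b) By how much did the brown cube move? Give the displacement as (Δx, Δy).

(-0.9, -2.6)

From the two frames, the brown cube sits at roughly (8.1, 6.9) before and (7.2, 4.3) after.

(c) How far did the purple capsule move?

2.7

The purple capsule was near (14.2, 7.1) before and (13.1, 4.6) after, so it travelled √(1.1² + 2.5²) ≈ 2.7 units.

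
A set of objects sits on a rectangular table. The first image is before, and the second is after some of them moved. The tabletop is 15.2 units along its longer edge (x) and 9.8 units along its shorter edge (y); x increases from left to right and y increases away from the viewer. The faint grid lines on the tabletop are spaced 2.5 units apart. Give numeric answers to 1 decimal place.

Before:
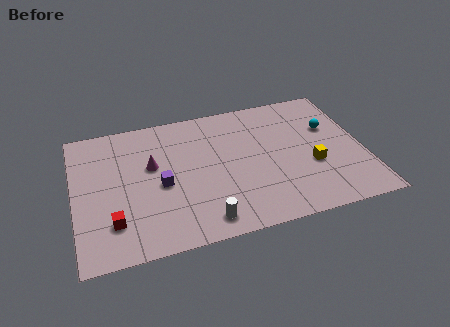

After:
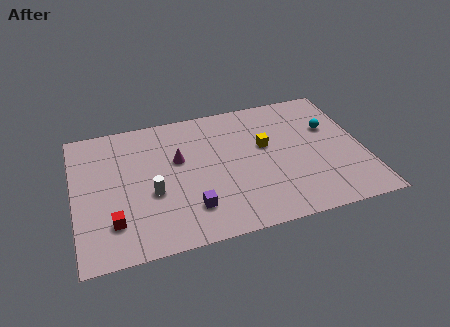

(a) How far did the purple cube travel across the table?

2.5

The purple cube was near (4.5, 4.4) before and (5.9, 2.3) after, so it travelled √(1.4² + 2.1²) ≈ 2.5 units.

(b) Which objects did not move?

the red cube and the cyan sphere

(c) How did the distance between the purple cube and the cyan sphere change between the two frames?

-0.6

They were about 9.3 units apart before and 8.7 after — 0.6 units closer together.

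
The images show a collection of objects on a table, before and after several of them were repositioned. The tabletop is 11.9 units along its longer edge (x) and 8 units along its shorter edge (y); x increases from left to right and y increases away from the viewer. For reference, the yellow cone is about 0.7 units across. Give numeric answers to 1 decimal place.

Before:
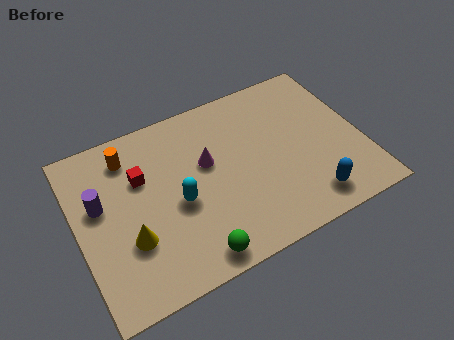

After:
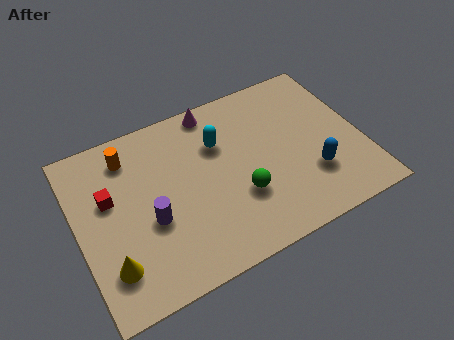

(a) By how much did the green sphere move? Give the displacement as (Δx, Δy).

(2.2, 1.8)

The green sphere was at about (4.4, 0.9) and moved to about (6.6, 2.7).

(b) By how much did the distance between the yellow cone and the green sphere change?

+2.6

They were about 3.0 units apart before and 5.6 after — 2.6 units further apart.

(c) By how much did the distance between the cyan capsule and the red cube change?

+2.5

Before: roughly 2.2 units apart; after: 4.7. That's 2.5 units further apart.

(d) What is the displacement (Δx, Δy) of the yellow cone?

(-0.9, -0.8)

The yellow cone was at about (2.0, 2.7) and moved to about (1.1, 1.9).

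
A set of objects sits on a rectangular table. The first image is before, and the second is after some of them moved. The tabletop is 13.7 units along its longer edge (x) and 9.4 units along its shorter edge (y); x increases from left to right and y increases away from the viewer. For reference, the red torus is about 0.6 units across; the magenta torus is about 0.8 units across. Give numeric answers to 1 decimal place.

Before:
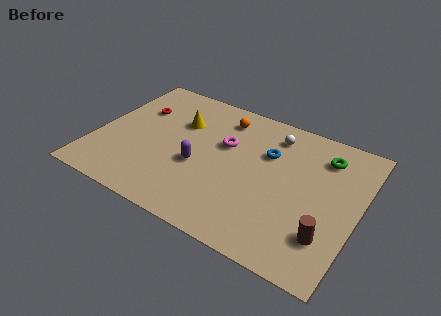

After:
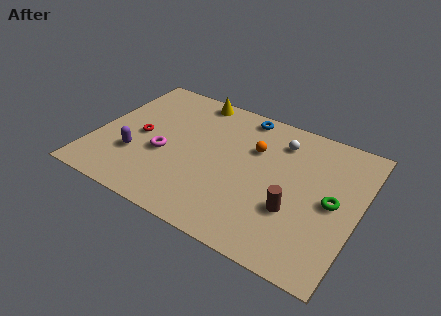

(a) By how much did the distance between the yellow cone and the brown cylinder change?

-1.1

They were about 9.2 units apart before and 8.1 after — 1.1 units closer together.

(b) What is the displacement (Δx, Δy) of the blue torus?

(-1.6, 2.1)

The blue torus started near (8.8, 6.3) and ended near (7.2, 8.4).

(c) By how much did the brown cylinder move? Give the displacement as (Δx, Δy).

(-1.8, 0.8)

The brown cylinder started near (12.4, 2.4) and ended near (10.6, 3.2).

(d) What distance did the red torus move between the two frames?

2.0

The red torus moved from about (1.8, 6.4) to (2.3, 4.5), a distance of √(0.5² + 1.9²) ≈ 2.0.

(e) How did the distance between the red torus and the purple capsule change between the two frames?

-3.0

They were about 4.5 units apart before and 1.5 after — 3.0 units closer together.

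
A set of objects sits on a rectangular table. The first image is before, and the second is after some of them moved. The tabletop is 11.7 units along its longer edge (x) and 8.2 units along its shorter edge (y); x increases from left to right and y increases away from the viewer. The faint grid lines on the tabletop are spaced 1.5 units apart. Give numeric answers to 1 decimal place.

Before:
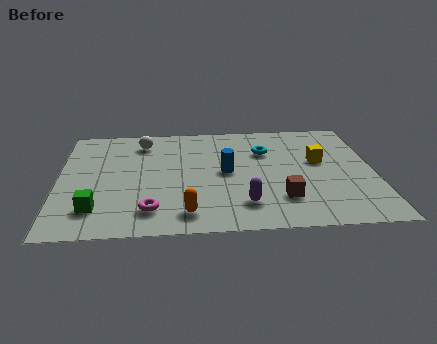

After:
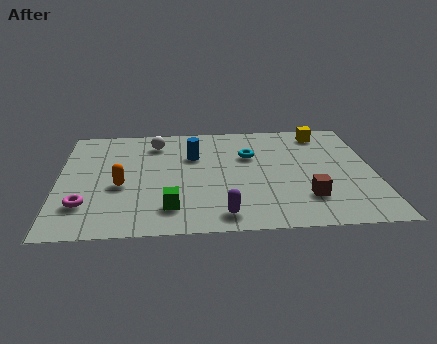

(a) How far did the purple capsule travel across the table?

1.1

From (6.8, 1.8) to (6.0, 1.1), the purple capsule covered √(0.8² + 0.7²) ≈ 1.1 units.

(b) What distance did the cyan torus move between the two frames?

0.7

From (7.7, 5.7) to (7.1, 5.4), the cyan torus covered √(0.6² + 0.3²) ≈ 0.7 units.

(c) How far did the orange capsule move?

3.2

From (4.7, 1.3) to (2.3, 3.4), the orange capsule covered √(2.4² + 2.1²) ≈ 3.2 units.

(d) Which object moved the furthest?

the orange capsule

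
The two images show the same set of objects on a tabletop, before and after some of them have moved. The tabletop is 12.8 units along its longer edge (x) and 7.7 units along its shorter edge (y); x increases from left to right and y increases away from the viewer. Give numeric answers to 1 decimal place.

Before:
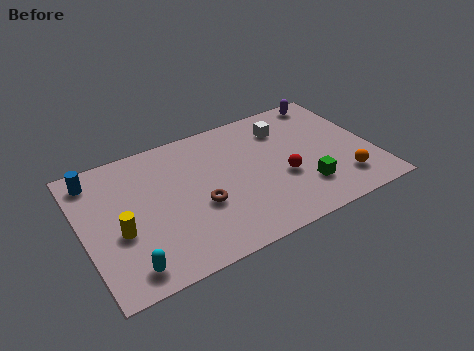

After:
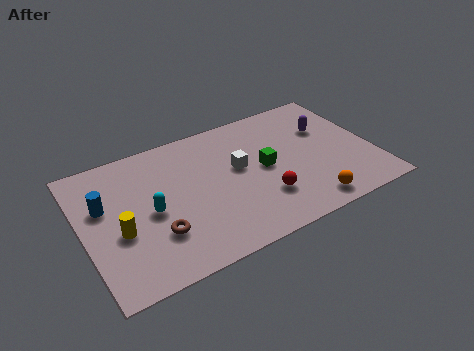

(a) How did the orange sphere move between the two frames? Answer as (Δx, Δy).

(-1.7, -0.7)

The orange sphere was at about (11.2, 1.7) and moved to about (9.5, 1.0).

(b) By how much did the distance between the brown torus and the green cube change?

+0.6

The distance was about 4.6 in the first image and 5.2 in the second, so they moved 0.6 units further apart.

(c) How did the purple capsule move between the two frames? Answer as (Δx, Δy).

(-0.4, -1.8)

The purple capsule started near (11.4, 6.9) and ended near (11.0, 5.1).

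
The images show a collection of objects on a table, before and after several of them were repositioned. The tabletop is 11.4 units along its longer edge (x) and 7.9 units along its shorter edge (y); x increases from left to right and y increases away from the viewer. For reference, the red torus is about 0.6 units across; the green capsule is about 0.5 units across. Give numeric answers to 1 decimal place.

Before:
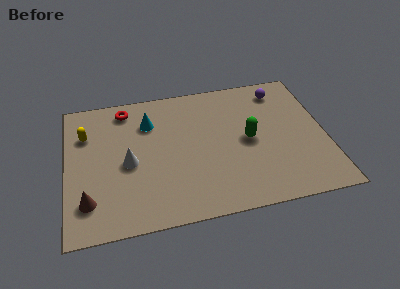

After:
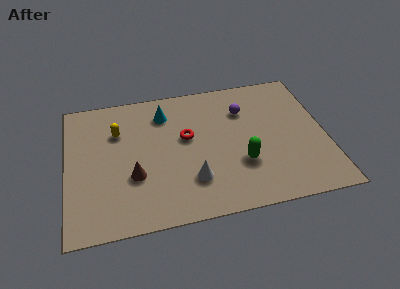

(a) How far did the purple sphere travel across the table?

1.9

From (9.6, 6.6) to (7.9, 5.7), the purple sphere covered √(1.7² + 0.9²) ≈ 1.9 units.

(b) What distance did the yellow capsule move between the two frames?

1.4

The yellow capsule was near (0.9, 5.6) before and (2.3, 5.5) after, so it travelled √(1.4² + 0.1²) ≈ 1.4 units.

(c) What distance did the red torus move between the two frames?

3.4

From (2.7, 6.8) to (5.3, 4.6), the red torus covered √(2.6² + 2.2²) ≈ 3.4 units.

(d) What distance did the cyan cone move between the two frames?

0.8

The cyan cone was near (3.7, 5.8) before and (4.4, 6.2) after, so it travelled √(0.7² + 0.4²) ≈ 0.8 units.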